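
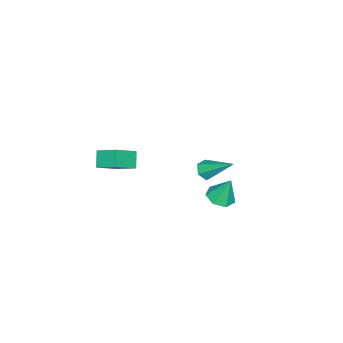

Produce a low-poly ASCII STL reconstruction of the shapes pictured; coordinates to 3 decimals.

solid 
facet normal 0.026 -0.345 -0.938
outer loop
vertex -1.187 4.093 -3.342
vertex -1.74 3.519 -3.146
vertex -1.869 4.278 -3.429
endloop
endfacet
facet normal 0.248 0.963 0.107
outer loop
vertex -1.187 4.093 -3.342
vertex -1.869 4.278 -3.429
vertex -1.78 4.061 -1.674
endloop
endfacet
facet normal 0.026 -0.345 -0.938
outer loop
vertex -1.869 4.278 -3.429
vertex -1.74 3.519 -3.146
vertex -2.453 3.892 -3.303
endloop
endfacet
facet normal -0.527 0.840 0.131
outer loop
vertex -1.869 4.278 -3.429
vertex -2.453 3.892 -3.303
vertex -1.78 4.061 -1.674
endloop
endfacet
facet normal 0.026 -0.345 -0.938
outer loop
vertex -2.453 3.892 -3.303
vertex -1.74 3.519 -3.146
vertex -2.5 3.225 -3.059
endloop
endfacet
facet normal -0.913 0.195 0.357
outer loop
vertex -2.453 3.892 -3.303
vertex -2.5 3.225 -3.059
vertex -1.78 4.061 -1.674
endloop
endfacet
facet normal 0.026 -0.345 -0.938
outer loop
vertex -2.5 3.225 -3.059
vertex -1.74 3.519 -3.146
vertex -1.975 2.78 -2.881
endloop
endfacet
facet normal -0.620 -0.486 0.616
outer loop
vertex -2.5 3.225 -3.059
vertex -1.975 2.78 -2.881
vertex -1.78 4.061 -1.674
endloop
endfacet
facet normal 0.025 -0.344 -0.938
outer loop
vertex -1.975 2.78 -2.881
vertex -1.74 3.519 -3.146
vertex -1.272 2.891 -2.903
endloop
endfacet
facet normal 0.131 -0.690 0.711
outer loop
vertex -1.975 2.78 -2.881
vertex -1.272 2.891 -2.903
vertex -1.78 4.061 -1.674
endloop
endfacet
facet normal 0.025 -0.344 -0.938
outer loop
vertex -1.272 2.891 -2.903
vertex -1.74 3.519 -3.146
vertex -0.922 3.475 -3.108
endloop
endfacet
facet normal 0.776 -0.264 0.572
outer loop
vertex -1.272 2.891 -2.903
vertex -0.922 3.475 -3.108
vertex -1.78 4.061 -1.674
endloop
endfacet
facet normal 0.025 -0.345 -0.938
outer loop
vertex -0.922 3.475 -3.108
vertex -1.74 3.519 -3.146
vertex -1.187 4.093 -3.342
endloop
endfacet
facet normal 0.829 0.470 0.304
outer loop
vertex -0.922 3.475 -3.108
vertex -1.187 4.093 -3.342
vertex -1.78 4.061 -1.674
endloop
endfacet
facet normal -0.778 0.320 -0.540
outer loop
vertex 2.199 0.845 2.404
vertex 2.811 1.147 1.701
vertex 2.122 -0.248 1.868
endloop
endfacet
facet normal -0.625 -0.308 0.717
outer loop
vertex 3.289 -0.727 2.679
vertex 2.199 0.845 2.404
vertex 2.122 -0.248 1.868
endloop
endfacet
facet normal -0.778 0.320 -0.540
outer loop
vertex 2.122 -0.248 1.868
vertex 2.811 1.147 1.701
vertex 2.734 0.054 1.165
endloop
endfacet
facet normal -0.062 -0.896 -0.439
outer loop
vertex 2.734 0.054 1.165
vertex 3.289 -0.727 2.679
vertex 2.122 -0.248 1.868
endloop
endfacet
facet normal 0.062 0.896 0.439
outer loop
vertex 2.199 0.845 2.404
vertex 3.978 0.668 2.512
vertex 2.811 1.147 1.701
endloop
endfacet
facet normal -0.625 -0.308 0.717
outer loop
vertex 3.366 0.366 3.215
vertex 2.199 0.845 2.404
vertex 3.289 -0.727 2.679
endloop
endfacet
facet normal 0.062 0.896 0.439
outer loop
vertex 3.366 0.366 3.215
vertex 3.978 0.668 2.512
vertex 2.199 0.845 2.404
endloop
endfacet
facet normal 0.625 0.308 -0.717
outer loop
vertex 2.811 1.147 1.701
vertex 3.978 0.668 2.512
vertex 2.734 0.054 1.165
endloop
endfacet
facet normal -0.062 -0.896 -0.439
outer loop
vertex 3.901 -0.425 1.976
vertex 3.289 -0.727 2.679
vertex 2.734 0.054 1.165
endloop
endfacet
facet normal 0.625 0.308 -0.717
outer loop
vertex 2.734 0.054 1.165
vertex 3.978 0.668 2.512
vertex 3.901 -0.425 1.976
endloop
endfacet
facet normal 0.778 -0.320 0.540
outer loop
vertex 3.901 -0.425 1.976
vertex 3.366 0.366 3.215
vertex 3.289 -0.727 2.679
endloop
endfacet
facet normal 0.778 -0.320 0.540
outer loop
vertex 3.978 0.668 2.512
vertex 3.366 0.366 3.215
vertex 3.901 -0.425 1.976
endloop
endfacet
facet normal -0.102 -0.785 -0.612
outer loop
vertex -3.292 1.965 -3.682
vertex -3.73 1.707 -3.278
vertex -3.923 2.104 -3.755
endloop
endfacet
facet normal 0.238 0.762 -0.602
outer loop
vertex -3.292 1.965 -3.682
vertex -3.923 2.104 -3.755
vertex -3.51 3.393 -1.962
endloop
endfacet
facet normal -0.103 -0.785 -0.611
outer loop
vertex -3.923 2.104 -3.755
vertex -3.73 1.707 -3.278
vertex -4.361 1.846 -3.35
endloop
endfacet
facet normal -0.682 0.659 -0.317
outer loop
vertex -3.923 2.104 -3.755
vertex -4.361 1.846 -3.35
vertex -3.51 3.393 -1.962
endloop
endfacet
facet normal -0.103 -0.784 -0.612
outer loop
vertex -4.361 1.846 -3.35
vertex -3.73 1.707 -3.278
vertex -4.168 1.448 -2.873
endloop
endfacet
facet normal -0.893 0.095 0.441
outer loop
vertex -4.361 1.846 -3.35
vertex -4.168 1.448 -2.873
vertex -3.51 3.393 -1.962
endloop
endfacet
facet normal -0.102 -0.784 -0.612
outer loop
vertex -4.168 1.448 -2.873
vertex -3.73 1.707 -3.278
vertex -3.537 1.31 -2.801
endloop
endfacet
facet normal -0.184 -0.365 0.913
outer loop
vertex -4.168 1.448 -2.873
vertex -3.537 1.31 -2.801
vertex -3.51 3.393 -1.962
endloop
endfacet
facet normal -0.103 -0.785 -0.611
outer loop
vertex -3.537 1.31 -2.801
vertex -3.73 1.707 -3.278
vertex -3.099 1.568 -3.206
endloop
endfacet
facet normal 0.734 -0.262 0.627
outer loop
vertex -3.537 1.31 -2.801
vertex -3.099 1.568 -3.206
vertex -3.51 3.393 -1.962
endloop
endfacet
facet normal -0.103 -0.784 -0.612
outer loop
vertex -3.099 1.568 -3.206
vertex -3.73 1.707 -3.278
vertex -3.292 1.965 -3.682
endloop
endfacet
facet normal 0.944 0.302 -0.131
outer loop
vertex -3.099 1.568 -3.206
vertex -3.292 1.965 -3.682
vertex -3.51 3.393 -1.962
endloop
endfacet

endsolid


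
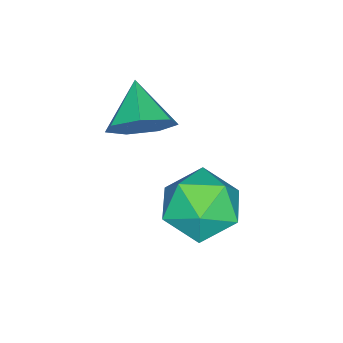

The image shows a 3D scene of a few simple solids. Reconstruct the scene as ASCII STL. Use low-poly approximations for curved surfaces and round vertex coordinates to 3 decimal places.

solid 
facet normal 0.691 0.489 -0.533
outer loop
vertex -0.781 -2.376 -0.122
vertex -1.201 -2.572 -0.846
vertex -1.298 -1.884 -0.341
endloop
endfacet
facet normal -0.175 0.241 0.955
outer loop
vertex -0.781 -2.376 -0.122
vertex -1.298 -1.884 -0.341
vertex -2.099 -3.208 -0.154
endloop
endfacet
facet normal 0.691 0.488 -0.532
outer loop
vertex -1.298 -1.884 -0.341
vertex -1.201 -2.572 -0.846
vertex -1.741 -1.91 -0.94
endloop
endfacet
facet normal -0.707 0.499 0.501
outer loop
vertex -1.298 -1.884 -0.341
vertex -1.741 -1.91 -0.94
vertex -2.099 -3.208 -0.154
endloop
endfacet
facet normal 0.691 0.488 -0.533
outer loop
vertex -1.741 -1.91 -0.94
vertex -1.201 -2.572 -0.846
vertex -1.778 -2.436 -1.469
endloop
endfacet
facet normal -0.973 0.193 -0.124
outer loop
vertex -1.741 -1.91 -0.94
vertex -1.778 -2.436 -1.469
vertex -2.099 -3.208 -0.154
endloop
endfacet
facet normal 0.690 0.490 -0.533
outer loop
vertex -1.778 -2.436 -1.469
vertex -1.201 -2.572 -0.846
vertex -1.379 -3.064 -1.529
endloop
endfacet
facet normal -0.772 -0.447 -0.451
outer loop
vertex -1.778 -2.436 -1.469
vertex -1.379 -3.064 -1.529
vertex -2.099 -3.208 -0.154
endloop
endfacet
facet normal 0.692 0.488 -0.532
outer loop
vertex -1.379 -3.064 -1.529
vertex -1.201 -2.572 -0.846
vertex -0.847 -3.322 -1.074
endloop
endfacet
facet normal -0.256 -0.938 -0.232
outer loop
vertex -1.379 -3.064 -1.529
vertex -0.847 -3.322 -1.074
vertex -2.099 -3.208 -0.154
endloop
endfacet
facet normal 0.691 0.488 -0.532
outer loop
vertex -0.847 -3.322 -1.074
vertex -1.201 -2.572 -0.846
vertex -0.581 -3.016 -0.448
endloop
endfacet
facet normal 0.186 -0.912 0.366
outer loop
vertex -0.847 -3.322 -1.074
vertex -0.581 -3.016 -0.448
vertex -2.099 -3.208 -0.154
endloop
endfacet
facet normal 0.691 0.488 -0.533
outer loop
vertex -0.581 -3.016 -0.448
vertex -1.201 -2.572 -0.846
vertex -0.781 -2.376 -0.122
endloop
endfacet
facet normal 0.222 -0.386 0.895
outer loop
vertex -0.581 -3.016 -0.448
vertex -0.781 -2.376 -0.122
vertex -2.099 -3.208 -0.154
endloop
endfacet
facet normal 0.320 0.787 0.527
outer loop
vertex -0.015 0.421 -1.859
vertex -0.303 -0.04 -0.995
vertex 0.64 -0.18 -1.359
endloop
endfacet
facet normal 0.703 0.708 -0.071
outer loop
vertex -0.015 0.421 -1.859
vertex 0.64 -0.18 -1.359
vertex 0.582 -0.224 -2.376
endloop
endfacet
facet normal 0.255 0.737 -0.626
outer loop
vertex -0.015 0.421 -1.859
vertex 0.582 -0.224 -2.376
vertex -0.397 -0.111 -2.641
endloop
endfacet
facet normal -0.405 0.836 -0.371
outer loop
vertex -0.015 0.421 -1.859
vertex -0.397 -0.111 -2.641
vertex -0.943 0.003 -1.788
endloop
endfacet
facet normal -0.364 0.867 0.341
outer loop
vertex -0.015 0.421 -1.859
vertex -0.943 0.003 -1.788
vertex -0.303 -0.04 -0.995
endloop
endfacet
facet normal 0.997 0.056 -0.059
outer loop
vertex 0.582 -0.224 -2.376
vertex 0.64 -0.18 -1.359
vertex 0.663 -1.083 -1.832
endloop
endfacet
facet normal 0.378 0.186 0.907
outer loop
vertex 0.64 -0.18 -1.359
vertex -0.303 -0.04 -0.995
vertex 0.117 -0.969 -0.979
endloop
endfacet
facet normal -0.730 0.315 0.606
outer loop
vertex -0.303 -0.04 -0.995
vertex -0.943 0.003 -1.788
vertex -0.862 -0.856 -1.244
endloop
endfacet
facet normal -0.796 0.265 -0.545
outer loop
vertex -0.943 0.003 -1.788
vertex -0.397 -0.111 -2.641
vertex -0.92 -0.9 -2.261
endloop
endfacet
facet normal 0.271 0.106 -0.957
outer loop
vertex -0.397 -0.111 -2.641
vertex 0.582 -0.224 -2.376
vertex 0.023 -1.04 -2.625
endloop
endfacet
facet normal 0.405 -0.836 0.371
outer loop
vertex -0.265 -1.501 -1.761
vertex 0.663 -1.083 -1.832
vertex 0.117 -0.969 -0.979
endloop
endfacet
facet normal -0.255 -0.737 0.626
outer loop
vertex -0.265 -1.501 -1.761
vertex 0.117 -0.969 -0.979
vertex -0.862 -0.856 -1.244
endloop
endfacet
facet normal -0.703 -0.708 0.071
outer loop
vertex -0.265 -1.501 -1.761
vertex -0.862 -0.856 -1.244
vertex -0.92 -0.9 -2.261
endloop
endfacet
facet normal -0.320 -0.787 -0.527
outer loop
vertex -0.265 -1.501 -1.761
vertex -0.92 -0.9 -2.261
vertex 0.023 -1.04 -2.625
endloop
endfacet
facet normal 0.364 -0.867 -0.341
outer loop
vertex -0.265 -1.501 -1.761
vertex 0.023 -1.04 -2.625
vertex 0.663 -1.083 -1.832
endloop
endfacet
facet normal 0.796 -0.265 0.545
outer loop
vertex 0.117 -0.969 -0.979
vertex 0.663 -1.083 -1.832
vertex 0.64 -0.18 -1.359
endloop
endfacet
facet normal -0.271 -0.106 0.957
outer loop
vertex -0.862 -0.856 -1.244
vertex 0.117 -0.969 -0.979
vertex -0.303 -0.04 -0.995
endloop
endfacet
facet normal -0.997 -0.056 0.059
outer loop
vertex -0.92 -0.9 -2.261
vertex -0.862 -0.856 -1.244
vertex -0.943 0.003 -1.788
endloop
endfacet
facet normal -0.378 -0.186 -0.907
outer loop
vertex 0.023 -1.04 -2.625
vertex -0.92 -0.9 -2.261
vertex -0.397 -0.111 -2.641
endloop
endfacet
facet normal 0.730 -0.315 -0.606
outer loop
vertex 0.663 -1.083 -1.832
vertex 0.023 -1.04 -2.625
vertex 0.582 -0.224 -2.376
endloop
endfacet

endsolid


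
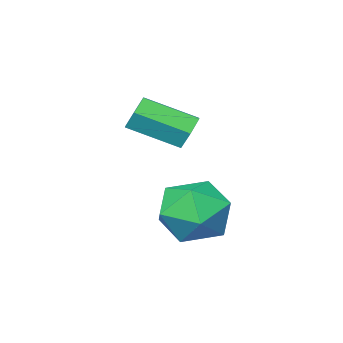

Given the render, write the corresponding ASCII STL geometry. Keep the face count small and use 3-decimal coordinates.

solid 
facet normal 0.043 -0.247 0.968
outer loop
vertex 1.296 3.074 1.701
vertex 0.263 2.496 1.599
vertex 1.286 1.923 1.408
endloop
endfacet
facet normal 0.698 -0.182 0.693
outer loop
vertex 1.296 3.074 1.701
vertex 1.286 1.923 1.408
vertex 2.028 2.67 0.857
endloop
endfacet
facet normal 0.764 0.479 0.433
outer loop
vertex 1.296 3.074 1.701
vertex 2.028 2.67 0.857
vertex 1.463 3.705 0.709
endloop
endfacet
facet normal 0.149 0.823 0.548
outer loop
vertex 1.296 3.074 1.701
vertex 1.463 3.705 0.709
vertex 0.372 3.597 1.167
endloop
endfacet
facet normal -0.296 0.374 0.879
outer loop
vertex 1.296 3.074 1.701
vertex 0.372 3.597 1.167
vertex 0.263 2.496 1.599
endloop
endfacet
facet normal 0.754 -0.640 0.148
outer loop
vertex 2.028 2.67 0.857
vertex 1.286 1.923 1.408
vertex 1.448 1.843 0.233
endloop
endfacet
facet normal -0.307 -0.745 0.593
outer loop
vertex 1.286 1.923 1.408
vertex 0.263 2.496 1.599
vertex 0.357 1.735 0.691
endloop
endfacet
facet normal -0.855 0.261 0.449
outer loop
vertex 0.263 2.496 1.599
vertex 0.372 3.597 1.167
vertex -0.208 2.77 0.543
endloop
endfacet
facet normal -0.134 0.987 -0.086
outer loop
vertex 0.372 3.597 1.167
vertex 1.463 3.705 0.709
vertex 0.534 3.517 -0.008
endloop
endfacet
facet normal 0.860 0.431 -0.272
outer loop
vertex 1.463 3.705 0.709
vertex 2.028 2.67 0.857
vertex 1.557 2.944 -0.199
endloop
endfacet
facet normal -0.149 -0.823 -0.548
outer loop
vertex 0.524 2.366 -0.301
vertex 1.448 1.843 0.233
vertex 0.357 1.735 0.691
endloop
endfacet
facet normal -0.764 -0.479 -0.433
outer loop
vertex 0.524 2.366 -0.301
vertex 0.357 1.735 0.691
vertex -0.208 2.77 0.543
endloop
endfacet
facet normal -0.698 0.182 -0.693
outer loop
vertex 0.524 2.366 -0.301
vertex -0.208 2.77 0.543
vertex 0.534 3.517 -0.008
endloop
endfacet
facet normal -0.043 0.247 -0.968
outer loop
vertex 0.524 2.366 -0.301
vertex 0.534 3.517 -0.008
vertex 1.557 2.944 -0.199
endloop
endfacet
facet normal 0.296 -0.374 -0.879
outer loop
vertex 0.524 2.366 -0.301
vertex 1.557 2.944 -0.199
vertex 1.448 1.843 0.233
endloop
endfacet
facet normal 0.134 -0.987 0.086
outer loop
vertex 0.357 1.735 0.691
vertex 1.448 1.843 0.233
vertex 1.286 1.923 1.408
endloop
endfacet
facet normal -0.860 -0.431 0.272
outer loop
vertex -0.208 2.77 0.543
vertex 0.357 1.735 0.691
vertex 0.263 2.496 1.599
endloop
endfacet
facet normal -0.754 0.640 -0.148
outer loop
vertex 0.534 3.517 -0.008
vertex -0.208 2.77 0.543
vertex 0.372 3.597 1.167
endloop
endfacet
facet normal 0.307 0.745 -0.593
outer loop
vertex 1.557 2.944 -0.199
vertex 0.534 3.517 -0.008
vertex 1.463 3.705 0.709
endloop
endfacet
facet normal 0.855 -0.261 -0.449
outer loop
vertex 1.448 1.843 0.233
vertex 1.557 2.944 -0.199
vertex 2.028 2.67 0.857
endloop
endfacet
facet normal -0.653 0.631 -0.419
outer loop
vertex 0.368 1.408 2.541
vertex -0.114 1.177 2.944
vertex 0.263 1.695 3.137
endloop
endfacet
facet normal 0.741 0.646 -0.181
outer loop
vertex 0.368 1.408 2.541
vertex 0.263 1.695 3.137
vertex 1.477 0.335 3.253
endloop
endfacet
facet normal 0.741 0.647 -0.179
outer loop
vertex 1.477 0.335 3.253
vertex 0.263 1.695 3.137
vertex 1.372 0.621 3.85
endloop
endfacet
facet normal 0.652 -0.632 0.418
outer loop
vertex 1.477 0.335 3.253
vertex 1.372 0.621 3.85
vertex 0.994 0.103 3.656
endloop
endfacet
facet normal -0.653 0.631 -0.419
outer loop
vertex 0.263 1.695 3.137
vertex -0.114 1.177 2.944
vertex -0.219 1.464 3.54
endloop
endfacet
facet normal 0.236 0.695 0.680
outer loop
vertex 0.263 1.695 3.137
vertex -0.219 1.464 3.54
vertex 1.372 0.621 3.85
endloop
endfacet
facet normal 0.235 0.694 0.681
outer loop
vertex 1.372 0.621 3.85
vertex -0.219 1.464 3.54
vertex 0.889 0.39 4.252
endloop
endfacet
facet normal 0.651 -0.632 0.419
outer loop
vertex 1.372 0.621 3.85
vertex 0.889 0.39 4.252
vertex 0.994 0.103 3.656
endloop
endfacet
facet normal -0.653 0.631 -0.419
outer loop
vertex -0.219 1.464 3.54
vertex -0.114 1.177 2.944
vertex -0.597 0.945 3.347
endloop
endfacet
facet normal -0.506 0.049 0.861
outer loop
vertex -0.219 1.464 3.54
vertex -0.597 0.945 3.347
vertex 0.889 0.39 4.252
endloop
endfacet
facet normal -0.506 0.048 0.861
outer loop
vertex 0.889 0.39 4.252
vertex -0.597 0.945 3.347
vertex 0.512 -0.128 4.059
endloop
endfacet
facet normal 0.653 -0.631 0.419
outer loop
vertex 0.889 0.39 4.252
vertex 0.512 -0.128 4.059
vertex 0.994 0.103 3.656
endloop
endfacet
facet normal -0.652 0.632 -0.418
outer loop
vertex -0.597 0.945 3.347
vertex -0.114 1.177 2.944
vertex -0.492 0.659 2.75
endloop
endfacet
facet normal -0.741 -0.647 0.180
outer loop
vertex -0.597 0.945 3.347
vertex -0.492 0.659 2.75
vertex 0.512 -0.128 4.059
endloop
endfacet
facet normal -0.742 -0.646 0.180
outer loop
vertex 0.512 -0.128 4.059
vertex -0.492 0.659 2.75
vertex 0.617 -0.415 3.463
endloop
endfacet
facet normal 0.653 -0.631 0.419
outer loop
vertex 0.512 -0.128 4.059
vertex 0.617 -0.415 3.463
vertex 0.994 0.103 3.656
endloop
endfacet
facet normal -0.651 0.632 -0.419
outer loop
vertex -0.492 0.659 2.75
vertex -0.114 1.177 2.944
vertex -0.009 0.89 2.348
endloop
endfacet
facet normal -0.235 -0.694 -0.681
outer loop
vertex -0.492 0.659 2.75
vertex -0.009 0.89 2.348
vertex 0.617 -0.415 3.463
endloop
endfacet
facet normal -0.236 -0.694 -0.680
outer loop
vertex 0.617 -0.415 3.463
vertex -0.009 0.89 2.348
vertex 1.099 -0.184 3.06
endloop
endfacet
facet normal 0.653 -0.631 0.419
outer loop
vertex 0.617 -0.415 3.463
vertex 1.099 -0.184 3.06
vertex 0.994 0.103 3.656
endloop
endfacet
facet normal -0.653 0.631 -0.419
outer loop
vertex -0.009 0.89 2.348
vertex -0.114 1.177 2.944
vertex 0.368 1.408 2.541
endloop
endfacet
facet normal 0.507 -0.048 -0.861
outer loop
vertex -0.009 0.89 2.348
vertex 0.368 1.408 2.541
vertex 1.099 -0.184 3.06
endloop
endfacet
facet normal 0.506 -0.048 -0.861
outer loop
vertex 1.099 -0.184 3.06
vertex 0.368 1.408 2.541
vertex 1.477 0.335 3.253
endloop
endfacet
facet normal 0.653 -0.631 0.419
outer loop
vertex 1.099 -0.184 3.06
vertex 1.477 0.335 3.253
vertex 0.994 0.103 3.656
endloop
endfacet

endsolid


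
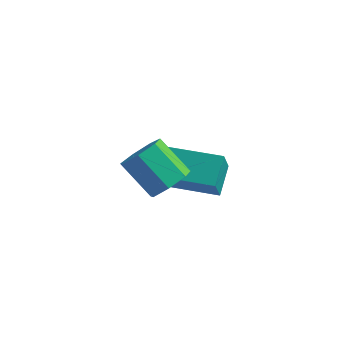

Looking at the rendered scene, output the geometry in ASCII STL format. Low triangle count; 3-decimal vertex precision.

solid 
facet normal -0.989 -0.144 0.023
outer loop
vertex -4.411 2.084 -0.155
vertex -4.559 3.219 0.597
vertex -4.558 2.894 -1.408
endloop
endfacet
facet normal 0.109 -0.829 -0.549
outer loop
vertex -2.461 3.201 -1.457
vertex -4.411 2.084 -0.155
vertex -4.558 2.894 -1.408
endloop
endfacet
facet normal -0.989 -0.145 0.023
outer loop
vertex -4.558 2.894 -1.408
vertex -4.559 3.219 0.597
vertex -4.707 4.03 -0.657
endloop
endfacet
facet normal -0.099 0.540 -0.836
outer loop
vertex -4.707 4.03 -0.657
vertex -2.461 3.201 -1.457
vertex -4.558 2.894 -1.408
endloop
endfacet
facet normal 0.099 -0.541 0.835
outer loop
vertex -4.411 2.084 -0.155
vertex -2.462 3.526 0.548
vertex -4.559 3.219 0.597
endloop
endfacet
facet normal 0.108 -0.829 -0.549
outer loop
vertex -2.313 2.39 -0.203
vertex -4.411 2.084 -0.155
vertex -2.461 3.201 -1.457
endloop
endfacet
facet normal 0.098 -0.540 0.836
outer loop
vertex -2.313 2.39 -0.203
vertex -2.462 3.526 0.548
vertex -4.411 2.084 -0.155
endloop
endfacet
facet normal -0.109 0.829 0.549
outer loop
vertex -4.559 3.219 0.597
vertex -2.462 3.526 0.548
vertex -4.707 4.03 -0.657
endloop
endfacet
facet normal -0.098 0.541 -0.835
outer loop
vertex -2.609 4.336 -0.705
vertex -2.461 3.201 -1.457
vertex -4.707 4.03 -0.657
endloop
endfacet
facet normal -0.108 0.829 0.549
outer loop
vertex -4.707 4.03 -0.657
vertex -2.462 3.526 0.548
vertex -2.609 4.336 -0.705
endloop
endfacet
facet normal 0.989 0.144 -0.023
outer loop
vertex -2.609 4.336 -0.705
vertex -2.313 2.39 -0.203
vertex -2.461 3.201 -1.457
endloop
endfacet
facet normal 0.989 0.145 -0.023
outer loop
vertex -2.462 3.526 0.548
vertex -2.313 2.39 -0.203
vertex -2.609 4.336 -0.705
endloop
endfacet
facet normal 0.738 -0.150 -0.658
outer loop
vertex -2.096 -0.755 2.933
vertex -2.677 -0.717 2.273
vertex -2.218 -0.061 2.638
endloop
endfacet
facet normal 0.657 0.390 0.646
outer loop
vertex -2.096 -0.755 2.933
vertex -2.218 -0.061 2.638
vertex -3.341 -0.501 4.046
endloop
endfacet
facet normal 0.656 0.391 0.646
outer loop
vertex -3.341 -0.501 4.046
vertex -2.218 -0.061 2.638
vertex -3.464 0.193 3.751
endloop
endfacet
facet normal -0.737 0.150 0.659
outer loop
vertex -3.341 -0.501 4.046
vertex -3.464 0.193 3.751
vertex -3.923 -0.463 3.387
endloop
endfacet
facet normal 0.737 -0.149 -0.659
outer loop
vertex -2.218 -0.061 2.638
vertex -2.677 -0.717 2.273
vertex -2.686 0.139 2.069
endloop
endfacet
facet normal 0.285 0.953 0.101
outer loop
vertex -2.218 -0.061 2.638
vertex -2.686 0.139 2.069
vertex -3.464 0.193 3.751
endloop
endfacet
facet normal 0.285 0.953 0.101
outer loop
vertex -3.464 0.193 3.751
vertex -2.686 0.139 2.069
vertex -3.932 0.393 3.182
endloop
endfacet
facet normal -0.737 0.150 0.659
outer loop
vertex -3.464 0.193 3.751
vertex -3.932 0.393 3.182
vertex -3.923 -0.463 3.387
endloop
endfacet
facet normal 0.738 -0.149 -0.658
outer loop
vertex -2.686 0.139 2.069
vertex -2.677 -0.717 2.273
vertex -3.147 -0.306 1.653
endloop
endfacet
facet normal -0.302 0.799 -0.520
outer loop
vertex -2.686 0.139 2.069
vertex -3.147 -0.306 1.653
vertex -3.932 0.393 3.182
endloop
endfacet
facet normal -0.302 0.799 -0.520
outer loop
vertex -3.932 0.393 3.182
vertex -3.147 -0.306 1.653
vertex -4.393 -0.052 2.767
endloop
endfacet
facet normal -0.738 0.150 0.658
outer loop
vertex -3.932 0.393 3.182
vertex -4.393 -0.052 2.767
vertex -3.923 -0.463 3.387
endloop
endfacet
facet normal 0.737 -0.151 -0.659
outer loop
vertex -3.147 -0.306 1.653
vertex -2.677 -0.717 2.273
vertex -3.255 -1.06 1.705
endloop
endfacet
facet normal -0.661 0.043 -0.749
outer loop
vertex -3.147 -0.306 1.653
vertex -3.255 -1.06 1.705
vertex -4.393 -0.052 2.767
endloop
endfacet
facet normal -0.661 0.044 -0.750
outer loop
vertex -4.393 -0.052 2.767
vertex -3.255 -1.06 1.705
vertex -4.501 -0.806 2.818
endloop
endfacet
facet normal -0.737 0.150 0.659
outer loop
vertex -4.393 -0.052 2.767
vertex -4.501 -0.806 2.818
vertex -3.923 -0.463 3.387
endloop
endfacet
facet normal 0.737 -0.150 -0.659
outer loop
vertex -3.255 -1.06 1.705
vertex -2.677 -0.717 2.273
vertex -2.927 -1.556 2.184
endloop
endfacet
facet normal -0.522 -0.745 -0.414
outer loop
vertex -3.255 -1.06 1.705
vertex -2.927 -1.556 2.184
vertex -4.501 -0.806 2.818
endloop
endfacet
facet normal -0.522 -0.746 -0.414
outer loop
vertex -4.501 -0.806 2.818
vertex -2.927 -1.556 2.184
vertex -4.173 -1.302 3.298
endloop
endfacet
facet normal -0.737 0.150 0.659
outer loop
vertex -4.501 -0.806 2.818
vertex -4.173 -1.302 3.298
vertex -3.923 -0.463 3.387
endloop
endfacet
facet normal 0.738 -0.150 -0.658
outer loop
vertex -2.927 -1.556 2.184
vertex -2.677 -0.717 2.273
vertex -2.411 -1.42 2.731
endloop
endfacet
facet normal 0.010 -0.973 0.233
outer loop
vertex -2.927 -1.556 2.184
vertex -2.411 -1.42 2.731
vertex -4.173 -1.302 3.298
endloop
endfacet
facet normal 0.010 -0.972 0.233
outer loop
vertex -4.173 -1.302 3.298
vertex -2.411 -1.42 2.731
vertex -3.657 -1.166 3.844
endloop
endfacet
facet normal -0.737 0.150 0.659
outer loop
vertex -4.173 -1.302 3.298
vertex -3.657 -1.166 3.844
vertex -3.923 -0.463 3.387
endloop
endfacet
facet normal 0.738 -0.150 -0.658
outer loop
vertex -2.411 -1.42 2.731
vertex -2.677 -0.717 2.273
vertex -2.096 -0.755 2.933
endloop
endfacet
facet normal 0.534 -0.467 0.705
outer loop
vertex -2.411 -1.42 2.731
vertex -2.096 -0.755 2.933
vertex -3.657 -1.166 3.844
endloop
endfacet
facet normal 0.534 -0.468 0.704
outer loop
vertex -3.657 -1.166 3.844
vertex -2.096 -0.755 2.933
vertex -3.341 -0.501 4.046
endloop
endfacet
facet normal -0.737 0.150 0.659
outer loop
vertex -3.657 -1.166 3.844
vertex -3.341 -0.501 4.046
vertex -3.923 -0.463 3.387
endloop
endfacet

endsolid


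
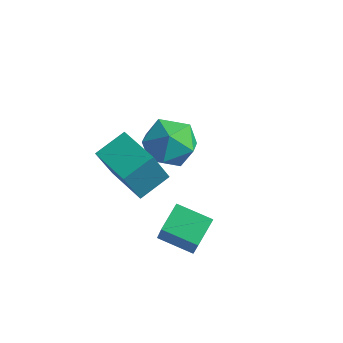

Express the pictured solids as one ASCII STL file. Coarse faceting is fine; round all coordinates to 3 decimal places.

solid 
facet normal -0.859 0.409 0.308
outer loop
vertex -3.309 2.106 -1.958
vertex -3.799 1.238 -2.174
vertex -3.399 1.381 -1.247
endloop
endfacet
facet normal -0.305 0.686 0.661
outer loop
vertex -3.309 2.106 -1.958
vertex -3.399 1.381 -1.247
vertex -2.517 1.88 -1.358
endloop
endfacet
facet normal 0.140 0.973 0.182
outer loop
vertex -3.309 2.106 -1.958
vertex -2.517 1.88 -1.358
vertex -2.371 2.045 -2.353
endloop
endfacet
facet normal -0.140 0.873 -0.467
outer loop
vertex -3.309 2.106 -1.958
vertex -2.371 2.045 -2.353
vertex -3.163 1.648 -2.858
endloop
endfacet
facet normal -0.757 0.524 -0.390
outer loop
vertex -3.309 2.106 -1.958
vertex -3.163 1.648 -2.858
vertex -3.799 1.238 -2.174
endloop
endfacet
facet normal 0.038 0.153 0.988
outer loop
vertex -2.517 1.88 -1.358
vertex -3.399 1.381 -1.247
vertex -2.517 0.872 -1.202
endloop
endfacet
facet normal -0.859 -0.297 0.417
outer loop
vertex -3.399 1.381 -1.247
vertex -3.799 1.238 -2.174
vertex -3.309 0.475 -1.707
endloop
endfacet
facet normal -0.694 -0.110 -0.711
outer loop
vertex -3.799 1.238 -2.174
vertex -3.163 1.648 -2.858
vertex -3.163 0.64 -2.702
endloop
endfacet
facet normal 0.305 0.455 -0.837
outer loop
vertex -3.163 1.648 -2.858
vertex -2.371 2.045 -2.353
vertex -2.281 1.139 -2.813
endloop
endfacet
facet normal 0.757 0.617 0.213
outer loop
vertex -2.371 2.045 -2.353
vertex -2.517 1.88 -1.358
vertex -1.881 1.282 -1.886
endloop
endfacet
facet normal 0.140 -0.873 0.467
outer loop
vertex -2.371 0.414 -2.102
vertex -2.517 0.872 -1.202
vertex -3.309 0.475 -1.707
endloop
endfacet
facet normal -0.140 -0.973 -0.182
outer loop
vertex -2.371 0.414 -2.102
vertex -3.309 0.475 -1.707
vertex -3.163 0.64 -2.702
endloop
endfacet
facet normal 0.305 -0.686 -0.661
outer loop
vertex -2.371 0.414 -2.102
vertex -3.163 0.64 -2.702
vertex -2.281 1.139 -2.813
endloop
endfacet
facet normal 0.859 -0.409 -0.308
outer loop
vertex -2.371 0.414 -2.102
vertex -2.281 1.139 -2.813
vertex -1.881 1.282 -1.886
endloop
endfacet
facet normal 0.757 -0.524 0.390
outer loop
vertex -2.371 0.414 -2.102
vertex -1.881 1.282 -1.886
vertex -2.517 0.872 -1.202
endloop
endfacet
facet normal -0.305 -0.455 0.837
outer loop
vertex -3.309 0.475 -1.707
vertex -2.517 0.872 -1.202
vertex -3.399 1.381 -1.247
endloop
endfacet
facet normal -0.757 -0.617 -0.213
outer loop
vertex -3.163 0.64 -2.702
vertex -3.309 0.475 -1.707
vertex -3.799 1.238 -2.174
endloop
endfacet
facet normal -0.038 -0.153 -0.988
outer loop
vertex -2.281 1.139 -2.813
vertex -3.163 0.64 -2.702
vertex -3.163 1.648 -2.858
endloop
endfacet
facet normal 0.859 0.297 -0.417
outer loop
vertex -1.881 1.282 -1.886
vertex -2.281 1.139 -2.813
vertex -2.371 2.045 -2.353
endloop
endfacet
facet normal 0.694 0.110 0.711
outer loop
vertex -2.517 0.872 -1.202
vertex -1.881 1.282 -1.886
vertex -2.517 1.88 -1.358
endloop
endfacet
facet normal -0.970 0.239 0.047
outer loop
vertex -2.673 -2.346 0.238
vertex -2.401 -1.334 0.712
vertex -2.585 -1.714 -1.163
endloop
endfacet
facet normal -0.237 -0.880 -0.412
outer loop
vertex -1.159 -2.066 -1.232
vertex -2.673 -2.346 0.238
vertex -2.585 -1.714 -1.163
endloop
endfacet
facet normal -0.970 0.240 0.047
outer loop
vertex -2.585 -1.714 -1.163
vertex -2.401 -1.334 0.712
vertex -2.312 -0.702 -0.689
endloop
endfacet
facet normal 0.057 0.411 -0.910
outer loop
vertex -2.312 -0.702 -0.689
vertex -1.159 -2.066 -1.232
vertex -2.585 -1.714 -1.163
endloop
endfacet
facet normal -0.057 -0.411 0.910
outer loop
vertex -2.673 -2.346 0.238
vertex -0.975 -1.686 0.643
vertex -2.401 -1.334 0.712
endloop
endfacet
facet normal -0.237 -0.880 -0.412
outer loop
vertex -1.248 -2.698 0.169
vertex -2.673 -2.346 0.238
vertex -1.159 -2.066 -1.232
endloop
endfacet
facet normal -0.057 -0.411 0.910
outer loop
vertex -1.248 -2.698 0.169
vertex -0.975 -1.686 0.643
vertex -2.673 -2.346 0.238
endloop
endfacet
facet normal 0.237 0.880 0.412
outer loop
vertex -2.401 -1.334 0.712
vertex -0.975 -1.686 0.643
vertex -2.312 -0.702 -0.689
endloop
endfacet
facet normal 0.057 0.411 -0.910
outer loop
vertex -0.887 -1.054 -0.758
vertex -1.159 -2.066 -1.232
vertex -2.312 -0.702 -0.689
endloop
endfacet
facet normal 0.237 0.880 0.412
outer loop
vertex -2.312 -0.702 -0.689
vertex -0.975 -1.686 0.643
vertex -0.887 -1.054 -0.758
endloop
endfacet
facet normal 0.970 -0.239 -0.046
outer loop
vertex -0.887 -1.054 -0.758
vertex -1.248 -2.698 0.169
vertex -1.159 -2.066 -1.232
endloop
endfacet
facet normal 0.970 -0.240 -0.047
outer loop
vertex -0.975 -1.686 0.643
vertex -1.248 -2.698 0.169
vertex -0.887 -1.054 -0.758
endloop
endfacet
facet normal -0.397 0.331 -0.856
outer loop
vertex -0.364 -2.245 -2.529
vertex -0.537 -1.347 -2.102
vertex 0.718 -1.868 -2.885
endloop
endfacet
facet normal 0.171 -0.890 -0.422
outer loop
vertex 1.277 -2.333 -1.678
vertex -0.364 -2.245 -2.529
vertex 0.718 -1.868 -2.885
endloop
endfacet
facet normal -0.397 0.330 -0.856
outer loop
vertex 0.718 -1.868 -2.885
vertex -0.537 -1.347 -2.102
vertex 0.544 -0.969 -2.458
endloop
endfacet
facet normal 0.902 0.315 -0.296
outer loop
vertex 0.544 -0.969 -2.458
vertex 1.277 -2.333 -1.678
vertex 0.718 -1.868 -2.885
endloop
endfacet
facet normal -0.902 -0.315 0.296
outer loop
vertex -0.364 -2.245 -2.529
vertex 0.022 -1.812 -0.895
vertex -0.537 -1.347 -2.102
endloop
endfacet
facet normal 0.172 -0.890 -0.423
outer loop
vertex 0.196 -2.711 -1.322
vertex -0.364 -2.245 -2.529
vertex 1.277 -2.333 -1.678
endloop
endfacet
facet normal -0.901 -0.315 0.297
outer loop
vertex 0.196 -2.711 -1.322
vertex 0.022 -1.812 -0.895
vertex -0.364 -2.245 -2.529
endloop
endfacet
facet normal -0.172 0.890 0.423
outer loop
vertex -0.537 -1.347 -2.102
vertex 0.022 -1.812 -0.895
vertex 0.544 -0.969 -2.458
endloop
endfacet
facet normal 0.902 0.315 -0.297
outer loop
vertex 1.104 -1.435 -1.251
vertex 1.277 -2.333 -1.678
vertex 0.544 -0.969 -2.458
endloop
endfacet
facet normal -0.171 0.890 0.423
outer loop
vertex 0.544 -0.969 -2.458
vertex 0.022 -1.812 -0.895
vertex 1.104 -1.435 -1.251
endloop
endfacet
facet normal 0.397 -0.330 0.856
outer loop
vertex 1.104 -1.435 -1.251
vertex 0.196 -2.711 -1.322
vertex 1.277 -2.333 -1.678
endloop
endfacet
facet normal 0.397 -0.330 0.857
outer loop
vertex 0.022 -1.812 -0.895
vertex 0.196 -2.711 -1.322
vertex 1.104 -1.435 -1.251
endloop
endfacet

endsolid


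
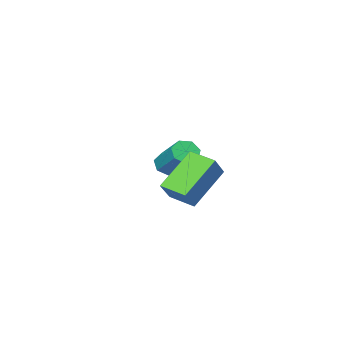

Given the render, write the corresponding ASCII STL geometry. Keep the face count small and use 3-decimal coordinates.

solid 
facet normal -0.734 -0.122 0.668
outer loop
vertex 2.806 1.314 -0.306
vertex 2.399 2.449 -0.546
vertex 2.047 0.847 -1.225
endloop
endfacet
facet normal 0.331 -0.923 0.196
outer loop
vertex 3.641 1.111 -2.674
vertex 2.806 1.314 -0.306
vertex 2.047 0.847 -1.225
endloop
endfacet
facet normal -0.735 -0.122 0.668
outer loop
vertex 2.047 0.847 -1.225
vertex 2.399 2.449 -0.546
vertex 1.64 1.983 -1.466
endloop
endfacet
facet normal -0.593 -0.365 -0.718
outer loop
vertex 1.64 1.983 -1.466
vertex 3.641 1.111 -2.674
vertex 2.047 0.847 -1.225
endloop
endfacet
facet normal 0.593 0.364 0.718
outer loop
vertex 2.806 1.314 -0.306
vertex 3.993 2.713 -1.995
vertex 2.399 2.449 -0.546
endloop
endfacet
facet normal 0.330 -0.924 0.196
outer loop
vertex 4.4 1.577 -1.754
vertex 2.806 1.314 -0.306
vertex 3.641 1.111 -2.674
endloop
endfacet
facet normal 0.592 0.365 0.718
outer loop
vertex 4.4 1.577 -1.754
vertex 3.993 2.713 -1.995
vertex 2.806 1.314 -0.306
endloop
endfacet
facet normal -0.330 0.923 -0.195
outer loop
vertex 2.399 2.449 -0.546
vertex 3.993 2.713 -1.995
vertex 1.64 1.983 -1.466
endloop
endfacet
facet normal -0.593 -0.364 -0.718
outer loop
vertex 3.234 2.246 -2.914
vertex 3.641 1.111 -2.674
vertex 1.64 1.983 -1.466
endloop
endfacet
facet normal -0.331 0.923 -0.196
outer loop
vertex 1.64 1.983 -1.466
vertex 3.993 2.713 -1.995
vertex 3.234 2.246 -2.914
endloop
endfacet
facet normal 0.734 0.122 -0.668
outer loop
vertex 3.234 2.246 -2.914
vertex 4.4 1.577 -1.754
vertex 3.641 1.111 -2.674
endloop
endfacet
facet normal 0.734 0.121 -0.668
outer loop
vertex 3.993 2.713 -1.995
vertex 4.4 1.577 -1.754
vertex 3.234 2.246 -2.914
endloop
endfacet
facet normal -0.117 -0.790 -0.602
outer loop
vertex 1.047 -3.969 -2.822
vertex 0.484 -3.699 -3.067
vertex 1.113 -3.625 -3.286
endloop
endfacet
facet normal 0.987 -0.161 0.021
outer loop
vertex 1.047 -3.969 -2.822
vertex 1.113 -3.625 -3.286
vertex 1.298 -2.27 -1.528
endloop
endfacet
facet normal 0.987 -0.161 0.021
outer loop
vertex 1.298 -2.27 -1.528
vertex 1.113 -3.625 -3.286
vertex 1.364 -1.926 -1.993
endloop
endfacet
facet normal 0.116 0.791 0.601
outer loop
vertex 1.298 -2.27 -1.528
vertex 1.364 -1.926 -1.993
vertex 0.736 -2.001 -1.773
endloop
endfacet
facet normal -0.117 -0.790 -0.602
outer loop
vertex 1.113 -3.625 -3.286
vertex 0.484 -3.699 -3.067
vertex 0.706 -3.337 -3.585
endloop
endfacet
facet normal 0.704 0.361 -0.611
outer loop
vertex 1.113 -3.625 -3.286
vertex 0.706 -3.337 -3.585
vertex 1.364 -1.926 -1.993
endloop
endfacet
facet normal 0.704 0.361 -0.611
outer loop
vertex 1.364 -1.926 -1.993
vertex 0.706 -3.337 -3.585
vertex 0.957 -1.639 -2.292
endloop
endfacet
facet normal 0.116 0.791 0.601
outer loop
vertex 1.364 -1.926 -1.993
vertex 0.957 -1.639 -2.292
vertex 0.736 -2.001 -1.773
endloop
endfacet
facet normal -0.116 -0.790 -0.602
outer loop
vertex 0.706 -3.337 -3.585
vertex 0.484 -3.699 -3.067
vertex 0.132 -3.322 -3.494
endloop
endfacet
facet normal -0.108 0.612 -0.783
outer loop
vertex 0.706 -3.337 -3.585
vertex 0.132 -3.322 -3.494
vertex 0.957 -1.639 -2.292
endloop
endfacet
facet normal -0.108 0.612 -0.783
outer loop
vertex 0.957 -1.639 -2.292
vertex 0.132 -3.322 -3.494
vertex 0.383 -1.623 -2.2
endloop
endfacet
facet normal 0.118 0.790 0.601
outer loop
vertex 0.957 -1.639 -2.292
vertex 0.383 -1.623 -2.2
vertex 0.736 -2.001 -1.773
endloop
endfacet
facet normal -0.116 -0.790 -0.602
outer loop
vertex 0.132 -3.322 -3.494
vertex 0.484 -3.699 -3.067
vertex -0.177 -3.591 -3.081
endloop
endfacet
facet normal -0.839 0.403 -0.366
outer loop
vertex 0.132 -3.322 -3.494
vertex -0.177 -3.591 -3.081
vertex 0.383 -1.623 -2.2
endloop
endfacet
facet normal -0.840 0.402 -0.364
outer loop
vertex 0.383 -1.623 -2.2
vertex -0.177 -3.591 -3.081
vertex 0.075 -1.892 -1.787
endloop
endfacet
facet normal 0.117 0.790 0.602
outer loop
vertex 0.383 -1.623 -2.2
vertex 0.075 -1.892 -1.787
vertex 0.736 -2.001 -1.773
endloop
endfacet
facet normal -0.116 -0.791 -0.601
outer loop
vertex -0.177 -3.591 -3.081
vertex 0.484 -3.699 -3.067
vertex 0.012 -3.941 -2.657
endloop
endfacet
facet normal -0.938 -0.110 0.327
outer loop
vertex -0.177 -3.591 -3.081
vertex 0.012 -3.941 -2.657
vertex 0.075 -1.892 -1.787
endloop
endfacet
facet normal -0.938 -0.110 0.328
outer loop
vertex 0.075 -1.892 -1.787
vertex 0.012 -3.941 -2.657
vertex 0.264 -2.243 -1.364
endloop
endfacet
facet normal 0.117 0.789 0.603
outer loop
vertex 0.075 -1.892 -1.787
vertex 0.264 -2.243 -1.364
vertex 0.736 -2.001 -1.773
endloop
endfacet
facet normal -0.118 -0.790 -0.602
outer loop
vertex 0.012 -3.941 -2.657
vertex 0.484 -3.699 -3.067
vertex 0.557 -4.11 -2.542
endloop
endfacet
facet normal -0.331 -0.540 0.774
outer loop
vertex 0.012 -3.941 -2.657
vertex 0.557 -4.11 -2.542
vertex 0.264 -2.243 -1.364
endloop
endfacet
facet normal -0.330 -0.540 0.774
outer loop
vertex 0.264 -2.243 -1.364
vertex 0.557 -4.11 -2.542
vertex 0.808 -2.411 -1.249
endloop
endfacet
facet normal 0.117 0.790 0.602
outer loop
vertex 0.264 -2.243 -1.364
vertex 0.808 -2.411 -1.249
vertex 0.736 -2.001 -1.773
endloop
endfacet
facet normal -0.117 -0.790 -0.602
outer loop
vertex 0.557 -4.11 -2.542
vertex 0.484 -3.699 -3.067
vertex 1.047 -3.969 -2.822
endloop
endfacet
facet normal 0.526 -0.563 0.637
outer loop
vertex 0.557 -4.11 -2.542
vertex 1.047 -3.969 -2.822
vertex 0.808 -2.411 -1.249
endloop
endfacet
facet normal 0.525 -0.563 0.638
outer loop
vertex 0.808 -2.411 -1.249
vertex 1.047 -3.969 -2.822
vertex 1.298 -2.27 -1.528
endloop
endfacet
facet normal 0.116 0.790 0.602
outer loop
vertex 0.808 -2.411 -1.249
vertex 1.298 -2.27 -1.528
vertex 0.736 -2.001 -1.773
endloop
endfacet

endsolid


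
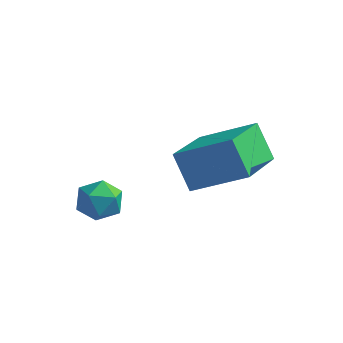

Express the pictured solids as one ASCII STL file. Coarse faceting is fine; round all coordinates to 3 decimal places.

solid 
facet normal -0.511 0.262 0.819
outer loop
vertex 1.091 0.291 2.143
vertex 2.662 0.652 3.009
vertex 1.013 2.228 1.475
endloop
endfacet
facet normal -0.858 -0.198 -0.473
outer loop
vertex 1.678 1.888 0.411
vertex 1.091 0.291 2.143
vertex 1.013 2.228 1.475
endloop
endfacet
facet normal -0.511 0.262 0.819
outer loop
vertex 1.013 2.228 1.475
vertex 2.662 0.652 3.009
vertex 2.584 2.589 2.341
endloop
endfacet
facet normal -0.038 0.945 -0.325
outer loop
vertex 2.584 2.589 2.341
vertex 1.678 1.888 0.411
vertex 1.013 2.228 1.475
endloop
endfacet
facet normal 0.038 -0.945 0.325
outer loop
vertex 1.091 0.291 2.143
vertex 3.327 0.312 1.945
vertex 2.662 0.652 3.009
endloop
endfacet
facet normal -0.858 -0.198 -0.473
outer loop
vertex 1.756 -0.049 1.079
vertex 1.091 0.291 2.143
vertex 1.678 1.888 0.411
endloop
endfacet
facet normal 0.038 -0.945 0.325
outer loop
vertex 1.756 -0.049 1.079
vertex 3.327 0.312 1.945
vertex 1.091 0.291 2.143
endloop
endfacet
facet normal 0.858 0.198 0.473
outer loop
vertex 2.662 0.652 3.009
vertex 3.327 0.312 1.945
vertex 2.584 2.589 2.341
endloop
endfacet
facet normal -0.038 0.945 -0.325
outer loop
vertex 3.249 2.249 1.277
vertex 1.678 1.888 0.411
vertex 2.584 2.589 2.341
endloop
endfacet
facet normal 0.858 0.198 0.473
outer loop
vertex 2.584 2.589 2.341
vertex 3.327 0.312 1.945
vertex 3.249 2.249 1.277
endloop
endfacet
facet normal 0.511 -0.262 -0.819
outer loop
vertex 3.249 2.249 1.277
vertex 1.756 -0.049 1.079
vertex 1.678 1.888 0.411
endloop
endfacet
facet normal 0.511 -0.262 -0.819
outer loop
vertex 3.327 0.312 1.945
vertex 1.756 -0.049 1.079
vertex 3.249 2.249 1.277
endloop
endfacet
facet normal 0.111 0.976 -0.187
outer loop
vertex -0.54 -0.299 -0.131
vertex -0.933 -0.139 0.47
vertex -0.202 -0.213 0.517
endloop
endfacet
facet normal 0.671 0.604 -0.430
outer loop
vertex -0.54 -0.299 -0.131
vertex -0.202 -0.213 0.517
vertex 0.0 -0.759 0.066
endloop
endfacet
facet normal 0.429 0.120 -0.895
outer loop
vertex -0.54 -0.299 -0.131
vertex 0.0 -0.759 0.066
vertex -0.605 -1.021 -0.259
endloop
endfacet
facet normal -0.280 0.192 -0.941
outer loop
vertex -0.54 -0.299 -0.131
vertex -0.605 -1.021 -0.259
vertex -1.182 -0.638 -0.009
endloop
endfacet
facet normal -0.476 0.721 -0.503
outer loop
vertex -0.54 -0.299 -0.131
vertex -1.182 -0.638 -0.009
vertex -0.933 -0.139 0.47
endloop
endfacet
facet normal 0.959 0.255 0.120
outer loop
vertex 0.0 -0.759 0.066
vertex -0.202 -0.213 0.517
vertex -0.058 -0.882 0.789
endloop
endfacet
facet normal 0.054 0.856 0.514
outer loop
vertex -0.202 -0.213 0.517
vertex -0.933 -0.139 0.47
vertex -0.635 -0.499 1.039
endloop
endfacet
facet normal -0.896 0.444 0.004
outer loop
vertex -0.933 -0.139 0.47
vertex -1.182 -0.638 -0.009
vertex -1.24 -0.761 0.714
endloop
endfacet
facet normal -0.578 -0.411 -0.705
outer loop
vertex -1.182 -0.638 -0.009
vertex -0.605 -1.021 -0.259
vertex -1.038 -1.307 0.263
endloop
endfacet
facet normal 0.568 -0.528 -0.631
outer loop
vertex -0.605 -1.021 -0.259
vertex 0.0 -0.759 0.066
vertex -0.307 -1.381 0.31
endloop
endfacet
facet normal 0.280 -0.192 0.941
outer loop
vertex -0.7 -1.221 0.911
vertex -0.058 -0.882 0.789
vertex -0.635 -0.499 1.039
endloop
endfacet
facet normal -0.429 -0.120 0.895
outer loop
vertex -0.7 -1.221 0.911
vertex -0.635 -0.499 1.039
vertex -1.24 -0.761 0.714
endloop
endfacet
facet normal -0.671 -0.604 0.430
outer loop
vertex -0.7 -1.221 0.911
vertex -1.24 -0.761 0.714
vertex -1.038 -1.307 0.263
endloop
endfacet
facet normal -0.111 -0.976 0.187
outer loop
vertex -0.7 -1.221 0.911
vertex -1.038 -1.307 0.263
vertex -0.307 -1.381 0.31
endloop
endfacet
facet normal 0.476 -0.721 0.503
outer loop
vertex -0.7 -1.221 0.911
vertex -0.307 -1.381 0.31
vertex -0.058 -0.882 0.789
endloop
endfacet
facet normal 0.578 0.411 0.705
outer loop
vertex -0.635 -0.499 1.039
vertex -0.058 -0.882 0.789
vertex -0.202 -0.213 0.517
endloop
endfacet
facet normal -0.568 0.528 0.631
outer loop
vertex -1.24 -0.761 0.714
vertex -0.635 -0.499 1.039
vertex -0.933 -0.139 0.47
endloop
endfacet
facet normal -0.959 -0.255 -0.120
outer loop
vertex -1.038 -1.307 0.263
vertex -1.24 -0.761 0.714
vertex -1.182 -0.638 -0.009
endloop
endfacet
facet normal -0.054 -0.856 -0.514
outer loop
vertex -0.307 -1.381 0.31
vertex -1.038 -1.307 0.263
vertex -0.605 -1.021 -0.259
endloop
endfacet
facet normal 0.896 -0.444 -0.004
outer loop
vertex -0.058 -0.882 0.789
vertex -0.307 -1.381 0.31
vertex 0.0 -0.759 0.066
endloop
endfacet

endsolid


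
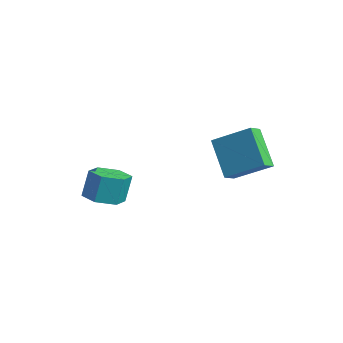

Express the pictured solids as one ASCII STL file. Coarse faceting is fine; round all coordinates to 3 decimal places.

solid 
facet normal -0.618 -0.609 -0.497
outer loop
vertex -0.473 2.843 0.598
vertex -0.851 3.509 0.252
vertex 0.938 2.776 -1.076
endloop
endfacet
facet normal 0.450 -0.792 0.411
outer loop
vertex 2.211 4.031 -0.052
vertex -0.473 2.843 0.598
vertex 0.938 2.776 -1.076
endloop
endfacet
facet normal -0.618 -0.609 -0.497
outer loop
vertex 0.938 2.776 -1.076
vertex -0.851 3.509 0.252
vertex 0.56 3.442 -1.421
endloop
endfacet
facet normal 0.644 -0.030 -0.764
outer loop
vertex 0.56 3.442 -1.421
vertex 2.211 4.031 -0.052
vertex 0.938 2.776 -1.076
endloop
endfacet
facet normal -0.645 0.031 0.764
outer loop
vertex -0.473 2.843 0.598
vertex 0.422 4.764 1.276
vertex -0.851 3.509 0.252
endloop
endfacet
facet normal 0.450 -0.792 0.412
outer loop
vertex 0.8 4.098 1.621
vertex -0.473 2.843 0.598
vertex 2.211 4.031 -0.052
endloop
endfacet
facet normal -0.644 0.030 0.764
outer loop
vertex 0.8 4.098 1.621
vertex 0.422 4.764 1.276
vertex -0.473 2.843 0.598
endloop
endfacet
facet normal -0.450 0.792 -0.411
outer loop
vertex -0.851 3.509 0.252
vertex 0.422 4.764 1.276
vertex 0.56 3.442 -1.421
endloop
endfacet
facet normal 0.645 -0.031 -0.764
outer loop
vertex 1.833 4.697 -0.398
vertex 2.211 4.031 -0.052
vertex 0.56 3.442 -1.421
endloop
endfacet
facet normal -0.450 0.792 -0.411
outer loop
vertex 0.56 3.442 -1.421
vertex 0.422 4.764 1.276
vertex 1.833 4.697 -0.398
endloop
endfacet
facet normal 0.618 0.609 0.497
outer loop
vertex 1.833 4.697 -0.398
vertex 0.8 4.098 1.621
vertex 2.211 4.031 -0.052
endloop
endfacet
facet normal 0.619 0.609 0.497
outer loop
vertex 0.422 4.764 1.276
vertex 0.8 4.098 1.621
vertex 1.833 4.697 -0.398
endloop
endfacet
facet normal 0.034 -0.254 -0.967
outer loop
vertex -1.135 -1.401 -2.753
vertex -2.094 -1.598 -2.735
vertex -1.784 -0.697 -2.961
endloop
endfacet
facet normal 0.748 0.647 -0.144
outer loop
vertex -1.135 -1.401 -2.753
vertex -1.784 -0.697 -2.961
vertex -1.186 -1.024 -1.322
endloop
endfacet
facet normal 0.749 0.647 -0.144
outer loop
vertex -1.186 -1.024 -1.322
vertex -1.784 -0.697 -2.961
vertex -1.835 -0.32 -1.531
endloop
endfacet
facet normal -0.035 0.254 0.966
outer loop
vertex -1.186 -1.024 -1.322
vertex -1.835 -0.32 -1.531
vertex -2.146 -1.222 -1.305
endloop
endfacet
facet normal 0.035 -0.255 -0.966
outer loop
vertex -1.784 -0.697 -2.961
vertex -2.094 -1.598 -2.735
vertex -2.743 -0.894 -2.944
endloop
endfacet
facet normal -0.199 0.946 -0.256
outer loop
vertex -1.784 -0.697 -2.961
vertex -2.743 -0.894 -2.944
vertex -1.835 -0.32 -1.531
endloop
endfacet
facet normal -0.200 0.946 -0.256
outer loop
vertex -1.835 -0.32 -1.531
vertex -2.743 -0.894 -2.944
vertex -2.795 -0.518 -1.513
endloop
endfacet
facet normal -0.034 0.254 0.967
outer loop
vertex -1.835 -0.32 -1.531
vertex -2.795 -0.518 -1.513
vertex -2.146 -1.222 -1.305
endloop
endfacet
facet normal 0.035 -0.254 -0.966
outer loop
vertex -2.743 -0.894 -2.944
vertex -2.094 -1.598 -2.735
vertex -3.054 -1.796 -2.718
endloop
endfacet
facet normal -0.948 0.298 -0.113
outer loop
vertex -2.743 -0.894 -2.944
vertex -3.054 -1.796 -2.718
vertex -2.795 -0.518 -1.513
endloop
endfacet
facet normal -0.948 0.298 -0.112
outer loop
vertex -2.795 -0.518 -1.513
vertex -3.054 -1.796 -2.718
vertex -3.105 -1.419 -1.287
endloop
endfacet
facet normal -0.034 0.254 0.967
outer loop
vertex -2.795 -0.518 -1.513
vertex -3.105 -1.419 -1.287
vertex -2.146 -1.222 -1.305
endloop
endfacet
facet normal 0.035 -0.254 -0.966
outer loop
vertex -3.054 -1.796 -2.718
vertex -2.094 -1.598 -2.735
vertex -2.405 -2.5 -2.509
endloop
endfacet
facet normal -0.749 -0.647 0.144
outer loop
vertex -3.054 -1.796 -2.718
vertex -2.405 -2.5 -2.509
vertex -3.105 -1.419 -1.287
endloop
endfacet
facet normal -0.748 -0.647 0.144
outer loop
vertex -3.105 -1.419 -1.287
vertex -2.405 -2.5 -2.509
vertex -2.456 -2.123 -1.079
endloop
endfacet
facet normal -0.034 0.254 0.967
outer loop
vertex -3.105 -1.419 -1.287
vertex -2.456 -2.123 -1.079
vertex -2.146 -1.222 -1.305
endloop
endfacet
facet normal 0.034 -0.254 -0.967
outer loop
vertex -2.405 -2.5 -2.509
vertex -2.094 -1.598 -2.735
vertex -1.445 -2.302 -2.527
endloop
endfacet
facet normal 0.200 -0.946 0.256
outer loop
vertex -2.405 -2.5 -2.509
vertex -1.445 -2.302 -2.527
vertex -2.456 -2.123 -1.079
endloop
endfacet
facet normal 0.199 -0.946 0.256
outer loop
vertex -2.456 -2.123 -1.079
vertex -1.445 -2.302 -2.527
vertex -1.497 -1.926 -1.096
endloop
endfacet
facet normal -0.035 0.255 0.966
outer loop
vertex -2.456 -2.123 -1.079
vertex -1.497 -1.926 -1.096
vertex -2.146 -1.222 -1.305
endloop
endfacet
facet normal 0.034 -0.254 -0.967
outer loop
vertex -1.445 -2.302 -2.527
vertex -2.094 -1.598 -2.735
vertex -1.135 -1.401 -2.753
endloop
endfacet
facet normal 0.948 -0.298 0.113
outer loop
vertex -1.445 -2.302 -2.527
vertex -1.135 -1.401 -2.753
vertex -1.497 -1.926 -1.096
endloop
endfacet
facet normal 0.948 -0.299 0.112
outer loop
vertex -1.497 -1.926 -1.096
vertex -1.135 -1.401 -2.753
vertex -1.186 -1.024 -1.322
endloop
endfacet
facet normal -0.035 0.254 0.966
outer loop
vertex -1.497 -1.926 -1.096
vertex -1.186 -1.024 -1.322
vertex -2.146 -1.222 -1.305
endloop
endfacet

endsolid


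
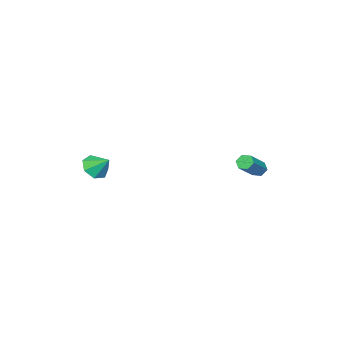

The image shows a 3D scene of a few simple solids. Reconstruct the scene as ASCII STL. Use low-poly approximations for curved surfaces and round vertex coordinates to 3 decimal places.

solid 
facet normal -0.786 -0.033 -0.617
outer loop
vertex -4.039 1.535 -4.803
vertex -4.295 1.176 -4.458
vertex -4.369 1.727 -4.393
endloop
endfacet
facet normal 0.186 0.939 -0.290
outer loop
vertex -4.039 1.535 -4.803
vertex -4.369 1.727 -4.393
vertex -2.49 1.603 -3.588
endloop
endfacet
facet normal 0.186 0.939 -0.290
outer loop
vertex -2.49 1.603 -3.588
vertex -4.369 1.727 -4.393
vertex -2.82 1.795 -3.178
endloop
endfacet
facet normal 0.787 0.035 0.616
outer loop
vertex -2.49 1.603 -3.588
vertex -2.82 1.795 -3.178
vertex -2.745 1.244 -3.242
endloop
endfacet
facet normal -0.787 -0.033 -0.616
outer loop
vertex -4.369 1.727 -4.393
vertex -4.295 1.176 -4.458
vertex -4.624 1.368 -4.048
endloop
endfacet
facet normal -0.417 0.766 0.489
outer loop
vertex -4.369 1.727 -4.393
vertex -4.624 1.368 -4.048
vertex -2.82 1.795 -3.178
endloop
endfacet
facet normal -0.417 0.766 0.489
outer loop
vertex -2.82 1.795 -3.178
vertex -4.624 1.368 -4.048
vertex -3.075 1.436 -2.833
endloop
endfacet
facet normal 0.786 0.035 0.617
outer loop
vertex -2.82 1.795 -3.178
vertex -3.075 1.436 -2.833
vertex -2.745 1.244 -3.242
endloop
endfacet
facet normal -0.787 -0.034 -0.616
outer loop
vertex -4.624 1.368 -4.048
vertex -4.295 1.176 -4.458
vertex -4.55 0.817 -4.112
endloop
endfacet
facet normal -0.603 -0.171 0.779
outer loop
vertex -4.624 1.368 -4.048
vertex -4.55 0.817 -4.112
vertex -3.075 1.436 -2.833
endloop
endfacet
facet normal -0.603 -0.171 0.779
outer loop
vertex -3.075 1.436 -2.833
vertex -4.55 0.817 -4.112
vertex -3.001 0.885 -2.897
endloop
endfacet
facet normal 0.785 0.034 0.618
outer loop
vertex -3.075 1.436 -2.833
vertex -3.001 0.885 -2.897
vertex -2.745 1.244 -3.242
endloop
endfacet
facet normal -0.787 -0.035 -0.616
outer loop
vertex -4.55 0.817 -4.112
vertex -4.295 1.176 -4.458
vertex -4.22 0.625 -4.522
endloop
endfacet
facet normal -0.186 -0.939 0.290
outer loop
vertex -4.55 0.817 -4.112
vertex -4.22 0.625 -4.522
vertex -3.001 0.885 -2.897
endloop
endfacet
facet normal -0.186 -0.939 0.290
outer loop
vertex -3.001 0.885 -2.897
vertex -4.22 0.625 -4.522
vertex -2.671 0.693 -3.307
endloop
endfacet
facet normal 0.786 0.033 0.617
outer loop
vertex -3.001 0.885 -2.897
vertex -2.671 0.693 -3.307
vertex -2.745 1.244 -3.242
endloop
endfacet
facet normal -0.786 -0.035 -0.617
outer loop
vertex -4.22 0.625 -4.522
vertex -4.295 1.176 -4.458
vertex -3.965 0.984 -4.867
endloop
endfacet
facet normal 0.417 -0.766 -0.489
outer loop
vertex -4.22 0.625 -4.522
vertex -3.965 0.984 -4.867
vertex -2.671 0.693 -3.307
endloop
endfacet
facet normal 0.417 -0.766 -0.489
outer loop
vertex -2.671 0.693 -3.307
vertex -3.965 0.984 -4.867
vertex -2.416 1.052 -3.652
endloop
endfacet
facet normal 0.787 0.033 0.616
outer loop
vertex -2.671 0.693 -3.307
vertex -2.416 1.052 -3.652
vertex -2.745 1.244 -3.242
endloop
endfacet
facet normal -0.785 -0.034 -0.618
outer loop
vertex -3.965 0.984 -4.867
vertex -4.295 1.176 -4.458
vertex -4.039 1.535 -4.803
endloop
endfacet
facet normal 0.603 0.171 -0.779
outer loop
vertex -3.965 0.984 -4.867
vertex -4.039 1.535 -4.803
vertex -2.416 1.052 -3.652
endloop
endfacet
facet normal 0.603 0.171 -0.779
outer loop
vertex -2.416 1.052 -3.652
vertex -4.039 1.535 -4.803
vertex -2.49 1.603 -3.588
endloop
endfacet
facet normal 0.787 0.034 0.616
outer loop
vertex -2.416 1.052 -3.652
vertex -2.49 1.603 -3.588
vertex -2.745 1.244 -3.242
endloop
endfacet
facet normal -0.005 -0.758 -0.652
outer loop
vertex 4.228 -4.719 -1.957
vertex 3.757 -4.225 -2.527
vertex 4.641 -4.295 -2.453
endloop
endfacet
facet normal 0.719 0.104 0.688
outer loop
vertex 4.228 -4.719 -1.957
vertex 4.641 -4.295 -2.453
vertex 3.763 -3.255 -1.693
endloop
endfacet
facet normal -0.005 -0.758 -0.652
outer loop
vertex 4.641 -4.295 -2.453
vertex 3.757 -4.225 -2.527
vertex 4.388 -3.818 -3.005
endloop
endfacet
facet normal 0.803 0.581 0.134
outer loop
vertex 4.641 -4.295 -2.453
vertex 4.388 -3.818 -3.005
vertex 3.763 -3.255 -1.693
endloop
endfacet
facet normal -0.004 -0.759 -0.652
outer loop
vertex 4.388 -3.818 -3.005
vertex 3.757 -4.225 -2.527
vertex 3.659 -3.648 -3.198
endloop
endfacet
facet normal 0.284 0.923 -0.261
outer loop
vertex 4.388 -3.818 -3.005
vertex 3.659 -3.648 -3.198
vertex 3.763 -3.255 -1.693
endloop
endfacet
facet normal -0.006 -0.759 -0.652
outer loop
vertex 3.659 -3.648 -3.198
vertex 3.757 -4.225 -2.527
vertex 3.004 -3.912 -2.885
endloop
endfacet
facet normal -0.446 0.873 -0.197
outer loop
vertex 3.659 -3.648 -3.198
vertex 3.004 -3.912 -2.885
vertex 3.763 -3.255 -1.693
endloop
endfacet
facet normal -0.005 -0.758 -0.653
outer loop
vertex 3.004 -3.912 -2.885
vertex 3.757 -4.225 -2.527
vertex 2.916 -4.412 -2.304
endloop
endfacet
facet normal -0.839 0.469 0.276
outer loop
vertex 3.004 -3.912 -2.885
vertex 2.916 -4.412 -2.304
vertex 3.763 -3.255 -1.693
endloop
endfacet
facet normal -0.004 -0.758 -0.652
outer loop
vertex 2.916 -4.412 -2.304
vertex 3.757 -4.225 -2.527
vertex 3.46 -4.771 -1.89
endloop
endfacet
facet normal -0.599 0.016 0.801
outer loop
vertex 2.916 -4.412 -2.304
vertex 3.46 -4.771 -1.89
vertex 3.763 -3.255 -1.693
endloop
endfacet
facet normal -0.006 -0.758 -0.652
outer loop
vertex 3.46 -4.771 -1.89
vertex 3.757 -4.225 -2.527
vertex 4.228 -4.719 -1.957
endloop
endfacet
facet normal 0.096 -0.147 0.984
outer loop
vertex 3.46 -4.771 -1.89
vertex 4.228 -4.719 -1.957
vertex 3.763 -3.255 -1.693
endloop
endfacet

endsolid


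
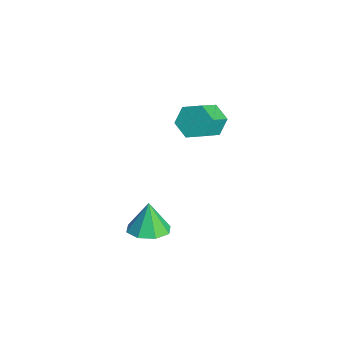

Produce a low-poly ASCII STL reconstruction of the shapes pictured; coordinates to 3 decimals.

solid 
facet normal 0.198 -0.063 -0.978
outer loop
vertex 0.319 -0.365 -3.521
vertex -0.242 0.142 -3.667
vertex 0.512 0.192 -3.518
endloop
endfacet
facet normal 0.694 -0.244 0.677
outer loop
vertex 0.319 -0.365 -3.521
vertex 0.512 0.192 -3.518
vertex -0.478 0.218 -2.493
endloop
endfacet
facet normal 0.198 -0.065 -0.978
outer loop
vertex 0.512 0.192 -3.518
vertex -0.242 0.142 -3.667
vertex 0.264 0.719 -3.603
endloop
endfacet
facet normal 0.661 0.412 0.628
outer loop
vertex 0.512 0.192 -3.518
vertex 0.264 0.719 -3.603
vertex -0.478 0.218 -2.493
endloop
endfacet
facet normal 0.197 -0.064 -0.978
outer loop
vertex 0.264 0.719 -3.603
vertex -0.242 0.142 -3.667
vertex -0.281 0.908 -3.725
endloop
endfacet
facet normal 0.181 0.846 0.502
outer loop
vertex 0.264 0.719 -3.603
vertex -0.281 0.908 -3.725
vertex -0.478 0.218 -2.493
endloop
endfacet
facet normal 0.197 -0.064 -0.978
outer loop
vertex -0.281 0.908 -3.725
vertex -0.242 0.142 -3.667
vertex -0.802 0.649 -3.813
endloop
endfacet
facet normal -0.463 0.803 0.376
outer loop
vertex -0.281 0.908 -3.725
vertex -0.802 0.649 -3.813
vertex -0.478 0.218 -2.493
endloop
endfacet
facet normal 0.198 -0.063 -0.978
outer loop
vertex -0.802 0.649 -3.813
vertex -0.242 0.142 -3.667
vertex -0.995 0.092 -3.816
endloop
endfacet
facet normal -0.896 0.309 0.321
outer loop
vertex -0.802 0.649 -3.813
vertex -0.995 0.092 -3.816
vertex -0.478 0.218 -2.493
endloop
endfacet
facet normal 0.198 -0.065 -0.978
outer loop
vertex -0.995 0.092 -3.816
vertex -0.242 0.142 -3.667
vertex -0.747 -0.436 -3.731
endloop
endfacet
facet normal -0.862 -0.346 0.370
outer loop
vertex -0.995 0.092 -3.816
vertex -0.747 -0.436 -3.731
vertex -0.478 0.218 -2.493
endloop
endfacet
facet normal 0.197 -0.064 -0.978
outer loop
vertex -0.747 -0.436 -3.731
vertex -0.242 0.142 -3.667
vertex -0.202 -0.625 -3.609
endloop
endfacet
facet normal -0.382 -0.781 0.495
outer loop
vertex -0.747 -0.436 -3.731
vertex -0.202 -0.625 -3.609
vertex -0.478 0.218 -2.493
endloop
endfacet
facet normal 0.197 -0.064 -0.978
outer loop
vertex -0.202 -0.625 -3.609
vertex -0.242 0.142 -3.667
vertex 0.319 -0.365 -3.521
endloop
endfacet
facet normal 0.263 -0.737 0.622
outer loop
vertex -0.202 -0.625 -3.609
vertex 0.319 -0.365 -3.521
vertex -0.478 0.218 -2.493
endloop
endfacet
facet normal -0.597 0.604 -0.529
outer loop
vertex -1.096 3.083 0.777
vertex -1.453 2.527 0.545
vertex -1.65 2.849 1.135
endloop
endfacet
facet normal 0.132 0.724 0.677
outer loop
vertex -1.096 3.083 0.777
vertex -1.65 2.849 1.135
vertex -0.41 2.389 1.386
endloop
endfacet
facet normal 0.132 0.724 0.677
outer loop
vertex -0.41 2.389 1.386
vertex -1.65 2.849 1.135
vertex -0.965 2.155 1.744
endloop
endfacet
facet normal 0.596 -0.603 0.530
outer loop
vertex -0.41 2.389 1.386
vertex -0.965 2.155 1.744
vertex -0.767 1.833 1.155
endloop
endfacet
facet normal -0.597 0.604 -0.529
outer loop
vertex -1.65 2.849 1.135
vertex -1.453 2.527 0.545
vertex -2.007 2.293 0.903
endloop
endfacet
facet normal -0.621 0.073 0.781
outer loop
vertex -1.65 2.849 1.135
vertex -2.007 2.293 0.903
vertex -0.965 2.155 1.744
endloop
endfacet
facet normal -0.621 0.073 0.781
outer loop
vertex -0.965 2.155 1.744
vertex -2.007 2.293 0.903
vertex -1.322 1.599 1.512
endloop
endfacet
facet normal 0.596 -0.604 0.530
outer loop
vertex -0.965 2.155 1.744
vertex -1.322 1.599 1.512
vertex -0.767 1.833 1.155
endloop
endfacet
facet normal -0.597 0.603 -0.529
outer loop
vertex -2.007 2.293 0.903
vertex -1.453 2.527 0.545
vertex -1.81 1.971 0.314
endloop
endfacet
facet normal -0.752 -0.651 0.104
outer loop
vertex -2.007 2.293 0.903
vertex -1.81 1.971 0.314
vertex -1.322 1.599 1.512
endloop
endfacet
facet normal -0.751 -0.652 0.104
outer loop
vertex -1.322 1.599 1.512
vertex -1.81 1.971 0.314
vertex -1.124 1.277 0.923
endloop
endfacet
facet normal 0.596 -0.604 0.530
outer loop
vertex -1.322 1.599 1.512
vertex -1.124 1.277 0.923
vertex -0.767 1.833 1.155
endloop
endfacet
facet normal -0.596 0.603 -0.530
outer loop
vertex -1.81 1.971 0.314
vertex -1.453 2.527 0.545
vertex -1.255 2.205 -0.044
endloop
endfacet
facet normal -0.131 -0.724 -0.677
outer loop
vertex -1.81 1.971 0.314
vertex -1.255 2.205 -0.044
vertex -1.124 1.277 0.923
endloop
endfacet
facet normal -0.132 -0.724 -0.677
outer loop
vertex -1.124 1.277 0.923
vertex -1.255 2.205 -0.044
vertex -0.57 1.511 0.565
endloop
endfacet
facet normal 0.597 -0.604 0.529
outer loop
vertex -1.124 1.277 0.923
vertex -0.57 1.511 0.565
vertex -0.767 1.833 1.155
endloop
endfacet
facet normal -0.596 0.604 -0.530
outer loop
vertex -1.255 2.205 -0.044
vertex -1.453 2.527 0.545
vertex -0.898 2.761 0.188
endloop
endfacet
facet normal 0.621 -0.073 -0.781
outer loop
vertex -1.255 2.205 -0.044
vertex -0.898 2.761 0.188
vertex -0.57 1.511 0.565
endloop
endfacet
facet normal 0.621 -0.073 -0.781
outer loop
vertex -0.57 1.511 0.565
vertex -0.898 2.761 0.188
vertex -0.213 2.067 0.797
endloop
endfacet
facet normal 0.597 -0.604 0.529
outer loop
vertex -0.57 1.511 0.565
vertex -0.213 2.067 0.797
vertex -0.767 1.833 1.155
endloop
endfacet
facet normal -0.596 0.604 -0.530
outer loop
vertex -0.898 2.761 0.188
vertex -1.453 2.527 0.545
vertex -1.096 3.083 0.777
endloop
endfacet
facet normal 0.752 0.651 -0.103
outer loop
vertex -0.898 2.761 0.188
vertex -1.096 3.083 0.777
vertex -0.213 2.067 0.797
endloop
endfacet
facet normal 0.752 0.651 -0.105
outer loop
vertex -0.213 2.067 0.797
vertex -1.096 3.083 0.777
vertex -0.41 2.389 1.386
endloop
endfacet
facet normal 0.597 -0.603 0.529
outer loop
vertex -0.213 2.067 0.797
vertex -0.41 2.389 1.386
vertex -0.767 1.833 1.155
endloop
endfacet

endsolid


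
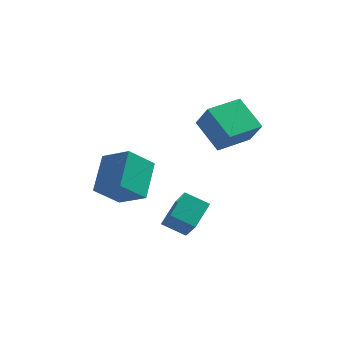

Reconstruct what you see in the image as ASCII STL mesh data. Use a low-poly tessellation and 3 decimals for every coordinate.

solid 
facet normal -0.886 0.153 0.438
outer loop
vertex -0.278 -2.667 0.923
vertex 0.269 -1.418 1.594
vertex -0.781 -1.724 -0.425
endloop
endfacet
facet normal -0.359 -0.822 -0.441
outer loop
vertex 0.371 -1.922 -0.994
vertex -0.278 -2.667 0.923
vertex -0.781 -1.724 -0.425
endloop
endfacet
facet normal -0.886 0.153 0.438
outer loop
vertex -0.781 -1.724 -0.425
vertex 0.269 -1.418 1.594
vertex -0.234 -0.474 0.246
endloop
endfacet
facet normal -0.293 0.549 -0.783
outer loop
vertex -0.234 -0.474 0.246
vertex 0.371 -1.922 -0.994
vertex -0.781 -1.724 -0.425
endloop
endfacet
facet normal 0.292 -0.549 0.783
outer loop
vertex -0.278 -2.667 0.923
vertex 1.421 -1.616 1.025
vertex 0.269 -1.418 1.594
endloop
endfacet
facet normal -0.360 -0.822 -0.441
outer loop
vertex 0.874 -2.866 0.354
vertex -0.278 -2.667 0.923
vertex 0.371 -1.922 -0.994
endloop
endfacet
facet normal 0.292 -0.548 0.783
outer loop
vertex 0.874 -2.866 0.354
vertex 1.421 -1.616 1.025
vertex -0.278 -2.667 0.923
endloop
endfacet
facet normal 0.359 0.822 0.442
outer loop
vertex 0.269 -1.418 1.594
vertex 1.421 -1.616 1.025
vertex -0.234 -0.474 0.246
endloop
endfacet
facet normal -0.292 0.549 -0.783
outer loop
vertex 0.918 -0.673 -0.323
vertex 0.371 -1.922 -0.994
vertex -0.234 -0.474 0.246
endloop
endfacet
facet normal 0.360 0.822 0.441
outer loop
vertex -0.234 -0.474 0.246
vertex 1.421 -1.616 1.025
vertex 0.918 -0.673 -0.323
endloop
endfacet
facet normal 0.886 -0.153 -0.438
outer loop
vertex 0.918 -0.673 -0.323
vertex 0.874 -2.866 0.354
vertex 0.371 -1.922 -0.994
endloop
endfacet
facet normal 0.886 -0.153 -0.438
outer loop
vertex 1.421 -1.616 1.025
vertex 0.874 -2.866 0.354
vertex 0.918 -0.673 -0.323
endloop
endfacet
facet normal -0.735 -0.678 0.028
outer loop
vertex 2.132 0.854 3.892
vertex 1.023 2.098 4.904
vertex 1.552 1.427 2.55
endloop
endfacet
facet normal 0.569 -0.638 -0.518
outer loop
vertex 2.977 2.742 2.496
vertex 2.132 0.854 3.892
vertex 1.552 1.427 2.55
endloop
endfacet
facet normal -0.735 -0.677 0.028
outer loop
vertex 1.552 1.427 2.55
vertex 1.023 2.098 4.904
vertex 0.443 2.672 3.563
endloop
endfacet
facet normal -0.370 0.366 -0.854
outer loop
vertex 0.443 2.672 3.563
vertex 2.977 2.742 2.496
vertex 1.552 1.427 2.55
endloop
endfacet
facet normal 0.370 -0.365 0.854
outer loop
vertex 2.132 0.854 3.892
vertex 2.448 3.413 4.85
vertex 1.023 2.098 4.904
endloop
endfacet
facet normal 0.568 -0.638 -0.519
outer loop
vertex 3.557 2.168 3.837
vertex 2.132 0.854 3.892
vertex 2.977 2.742 2.496
endloop
endfacet
facet normal 0.370 -0.365 0.854
outer loop
vertex 3.557 2.168 3.837
vertex 2.448 3.413 4.85
vertex 2.132 0.854 3.892
endloop
endfacet
facet normal -0.569 0.638 0.519
outer loop
vertex 1.023 2.098 4.904
vertex 2.448 3.413 4.85
vertex 0.443 2.672 3.563
endloop
endfacet
facet normal -0.370 0.365 -0.854
outer loop
vertex 1.868 3.986 3.508
vertex 2.977 2.742 2.496
vertex 0.443 2.672 3.563
endloop
endfacet
facet normal -0.569 0.639 0.518
outer loop
vertex 0.443 2.672 3.563
vertex 2.448 3.413 4.85
vertex 1.868 3.986 3.508
endloop
endfacet
facet normal 0.735 0.678 -0.028
outer loop
vertex 1.868 3.986 3.508
vertex 3.557 2.168 3.837
vertex 2.977 2.742 2.496
endloop
endfacet
facet normal 0.735 0.678 -0.028
outer loop
vertex 2.448 3.413 4.85
vertex 3.557 2.168 3.837
vertex 1.868 3.986 3.508
endloop
endfacet
facet normal -0.649 -0.331 0.685
outer loop
vertex -2.81 -0.268 1.023
vertex -2.591 1.596 2.132
vertex -4.152 0.442 0.093
endloop
endfacet
facet normal -0.100 -0.855 -0.508
outer loop
vertex -3.009 1.024 -1.112
vertex -2.81 -0.268 1.023
vertex -4.152 0.442 0.093
endloop
endfacet
facet normal -0.649 -0.331 0.685
outer loop
vertex -4.152 0.442 0.093
vertex -2.591 1.596 2.132
vertex -3.933 2.306 1.202
endloop
endfacet
facet normal -0.754 0.399 -0.522
outer loop
vertex -3.933 2.306 1.202
vertex -3.009 1.024 -1.112
vertex -4.152 0.442 0.093
endloop
endfacet
facet normal 0.754 -0.399 0.522
outer loop
vertex -2.81 -0.268 1.023
vertex -1.448 2.178 0.927
vertex -2.591 1.596 2.132
endloop
endfacet
facet normal -0.100 -0.855 -0.508
outer loop
vertex -1.667 0.314 -0.182
vertex -2.81 -0.268 1.023
vertex -3.009 1.024 -1.112
endloop
endfacet
facet normal 0.754 -0.399 0.522
outer loop
vertex -1.667 0.314 -0.182
vertex -1.448 2.178 0.927
vertex -2.81 -0.268 1.023
endloop
endfacet
facet normal 0.100 0.855 0.508
outer loop
vertex -2.591 1.596 2.132
vertex -1.448 2.178 0.927
vertex -3.933 2.306 1.202
endloop
endfacet
facet normal -0.754 0.399 -0.522
outer loop
vertex -2.79 2.888 -0.003
vertex -3.009 1.024 -1.112
vertex -3.933 2.306 1.202
endloop
endfacet
facet normal 0.100 0.855 0.508
outer loop
vertex -3.933 2.306 1.202
vertex -1.448 2.178 0.927
vertex -2.79 2.888 -0.003
endloop
endfacet
facet normal 0.649 0.331 -0.685
outer loop
vertex -2.79 2.888 -0.003
vertex -1.667 0.314 -0.182
vertex -3.009 1.024 -1.112
endloop
endfacet
facet normal 0.649 0.331 -0.685
outer loop
vertex -1.448 2.178 0.927
vertex -1.667 0.314 -0.182
vertex -2.79 2.888 -0.003
endloop
endfacet

endsolid


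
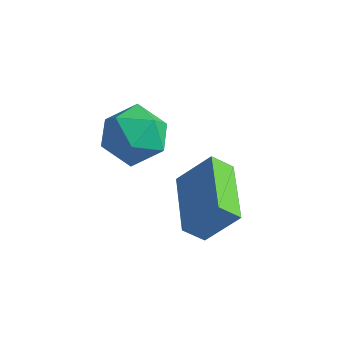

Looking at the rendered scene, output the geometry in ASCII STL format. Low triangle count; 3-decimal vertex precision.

solid 
facet normal -0.578 -0.454 0.678
outer loop
vertex 3.48 0.627 2.529
vertex 2.236 2.317 2.599
vertex 2.667 0.072 1.464
endloop
endfacet
facet normal 0.593 -0.804 -0.034
outer loop
vertex 3.164 0.463 0.881
vertex 3.48 0.627 2.529
vertex 2.667 0.072 1.464
endloop
endfacet
facet normal -0.579 -0.454 0.678
outer loop
vertex 2.667 0.072 1.464
vertex 2.236 2.317 2.599
vertex 1.423 1.763 1.534
endloop
endfacet
facet normal -0.561 -0.382 -0.734
outer loop
vertex 1.423 1.763 1.534
vertex 3.164 0.463 0.881
vertex 2.667 0.072 1.464
endloop
endfacet
facet normal 0.561 0.382 0.734
outer loop
vertex 3.48 0.627 2.529
vertex 2.733 2.708 2.016
vertex 2.236 2.317 2.599
endloop
endfacet
facet normal 0.592 -0.805 -0.033
outer loop
vertex 3.977 1.017 1.946
vertex 3.48 0.627 2.529
vertex 3.164 0.463 0.881
endloop
endfacet
facet normal 0.561 0.382 0.734
outer loop
vertex 3.977 1.017 1.946
vertex 2.733 2.708 2.016
vertex 3.48 0.627 2.529
endloop
endfacet
facet normal -0.593 0.805 0.034
outer loop
vertex 2.236 2.317 2.599
vertex 2.733 2.708 2.016
vertex 1.423 1.763 1.534
endloop
endfacet
facet normal -0.561 -0.383 -0.734
outer loop
vertex 1.92 2.153 0.951
vertex 3.164 0.463 0.881
vertex 1.423 1.763 1.534
endloop
endfacet
facet normal -0.593 0.805 0.033
outer loop
vertex 1.423 1.763 1.534
vertex 2.733 2.708 2.016
vertex 1.92 2.153 0.951
endloop
endfacet
facet normal 0.578 0.454 -0.678
outer loop
vertex 1.92 2.153 0.951
vertex 3.977 1.017 1.946
vertex 3.164 0.463 0.881
endloop
endfacet
facet normal 0.578 0.454 -0.678
outer loop
vertex 2.733 2.708 2.016
vertex 3.977 1.017 1.946
vertex 1.92 2.153 0.951
endloop
endfacet
facet normal -0.117 0.989 0.090
outer loop
vertex -0.112 2.106 3.038
vertex -0.009 2.021 4.102
vertex 0.858 2.179 3.491
endloop
endfacet
facet normal 0.188 0.824 -0.534
outer loop
vertex -0.112 2.106 3.038
vertex 0.858 2.179 3.491
vertex 0.73 1.62 2.584
endloop
endfacet
facet normal -0.253 0.389 -0.886
outer loop
vertex -0.112 2.106 3.038
vertex 0.73 1.62 2.584
vertex -0.216 1.117 2.634
endloop
endfacet
facet normal -0.831 0.283 -0.479
outer loop
vertex -0.112 2.106 3.038
vertex -0.216 1.117 2.634
vertex -0.673 1.365 3.573
endloop
endfacet
facet normal -0.746 0.654 0.124
outer loop
vertex -0.112 2.106 3.038
vertex -0.673 1.365 3.573
vertex -0.009 2.021 4.102
endloop
endfacet
facet normal 0.790 0.466 -0.399
outer loop
vertex 0.73 1.62 2.584
vertex 0.858 2.179 3.491
vertex 1.353 1.235 3.367
endloop
endfacet
facet normal 0.298 0.733 0.612
outer loop
vertex 0.858 2.179 3.491
vertex -0.009 2.021 4.102
vertex 0.896 1.483 4.306
endloop
endfacet
facet normal -0.720 0.191 0.667
outer loop
vertex -0.009 2.021 4.102
vertex -0.673 1.365 3.573
vertex -0.05 0.98 4.356
endloop
endfacet
facet normal -0.858 -0.409 -0.310
outer loop
vertex -0.673 1.365 3.573
vertex -0.216 1.117 2.634
vertex -0.178 0.421 3.449
endloop
endfacet
facet normal 0.076 -0.239 -0.968
outer loop
vertex -0.216 1.117 2.634
vertex 0.73 1.62 2.584
vertex 0.689 0.579 2.838
endloop
endfacet
facet normal 0.831 -0.283 0.479
outer loop
vertex 0.792 0.494 3.902
vertex 1.353 1.235 3.367
vertex 0.896 1.483 4.306
endloop
endfacet
facet normal 0.253 -0.389 0.886
outer loop
vertex 0.792 0.494 3.902
vertex 0.896 1.483 4.306
vertex -0.05 0.98 4.356
endloop
endfacet
facet normal -0.188 -0.824 0.534
outer loop
vertex 0.792 0.494 3.902
vertex -0.05 0.98 4.356
vertex -0.178 0.421 3.449
endloop
endfacet
facet normal 0.117 -0.989 -0.090
outer loop
vertex 0.792 0.494 3.902
vertex -0.178 0.421 3.449
vertex 0.689 0.579 2.838
endloop
endfacet
facet normal 0.746 -0.654 -0.124
outer loop
vertex 0.792 0.494 3.902
vertex 0.689 0.579 2.838
vertex 1.353 1.235 3.367
endloop
endfacet
facet normal 0.858 0.409 0.310
outer loop
vertex 0.896 1.483 4.306
vertex 1.353 1.235 3.367
vertex 0.858 2.179 3.491
endloop
endfacet
facet normal -0.076 0.239 0.968
outer loop
vertex -0.05 0.98 4.356
vertex 0.896 1.483 4.306
vertex -0.009 2.021 4.102
endloop
endfacet
facet normal -0.790 -0.466 0.399
outer loop
vertex -0.178 0.421 3.449
vertex -0.05 0.98 4.356
vertex -0.673 1.365 3.573
endloop
endfacet
facet normal -0.298 -0.733 -0.612
outer loop
vertex 0.689 0.579 2.838
vertex -0.178 0.421 3.449
vertex -0.216 1.117 2.634
endloop
endfacet
facet normal 0.720 -0.191 -0.667
outer loop
vertex 1.353 1.235 3.367
vertex 0.689 0.579 2.838
vertex 0.73 1.62 2.584
endloop
endfacet

endsolid
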